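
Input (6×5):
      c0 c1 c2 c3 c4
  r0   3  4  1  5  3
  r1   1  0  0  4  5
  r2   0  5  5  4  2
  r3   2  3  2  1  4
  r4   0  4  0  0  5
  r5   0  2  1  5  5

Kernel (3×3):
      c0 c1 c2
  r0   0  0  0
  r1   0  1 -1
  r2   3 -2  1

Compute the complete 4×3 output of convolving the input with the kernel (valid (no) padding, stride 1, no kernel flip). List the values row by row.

-5 5 8
2 7 10
-7 13 2
1 9 -7

Output[0,0]: The receptive field on the input at this output position is [3 4 1 / 1 0 0 / 0 5 5]. Elementwise product with the kernel and sum: 0·1 + 0·-1 + 0·3 + 5·-2 + 5·1.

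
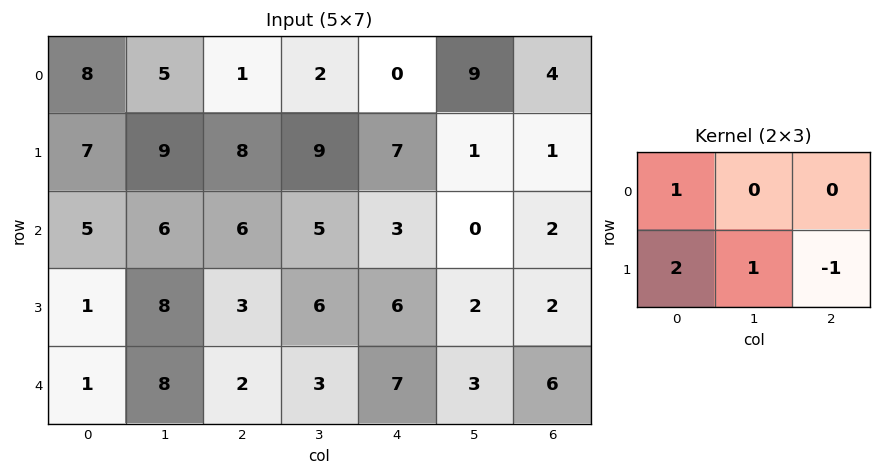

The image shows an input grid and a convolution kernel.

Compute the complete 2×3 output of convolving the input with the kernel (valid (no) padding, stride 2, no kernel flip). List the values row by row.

Output[0,0]: The receptive field on the input at this output position is [8 5 1 / 7 9 8]. Elementwise product with the kernel and sum: 8·1 + 7·2 + 9·1 + 8·-1.

23 19 14
12 12 15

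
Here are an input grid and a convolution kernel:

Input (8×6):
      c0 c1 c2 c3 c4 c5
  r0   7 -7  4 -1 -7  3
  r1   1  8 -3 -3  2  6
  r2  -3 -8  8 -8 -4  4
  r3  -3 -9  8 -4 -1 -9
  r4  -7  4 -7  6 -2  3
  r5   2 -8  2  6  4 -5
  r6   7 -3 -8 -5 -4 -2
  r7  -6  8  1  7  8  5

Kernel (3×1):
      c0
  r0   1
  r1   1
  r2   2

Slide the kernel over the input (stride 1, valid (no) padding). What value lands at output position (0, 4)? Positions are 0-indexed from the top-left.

-13

The receptive field on the input at this output position is [-7 / 2 / -4]. Elementwise product with the kernel and sum: -7·1 + 2·1 + -4·2.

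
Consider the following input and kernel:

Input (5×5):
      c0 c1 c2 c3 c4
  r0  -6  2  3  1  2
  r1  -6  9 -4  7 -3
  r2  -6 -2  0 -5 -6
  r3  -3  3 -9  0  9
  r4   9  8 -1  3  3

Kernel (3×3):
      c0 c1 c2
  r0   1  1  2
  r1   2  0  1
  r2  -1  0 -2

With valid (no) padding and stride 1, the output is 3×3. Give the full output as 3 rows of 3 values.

Output[0,0]: The receptive field on the input at this output position is [-6 2 3 / -6 9 -4 / -6 -2 0]. Elementwise product with the kernel and sum: -6·1 + 2·1 + 3·2 + -6·2 + -4·1 + -6·-1 + 0·-2.

-8 44 9
4 7 -18
-30 -20 -31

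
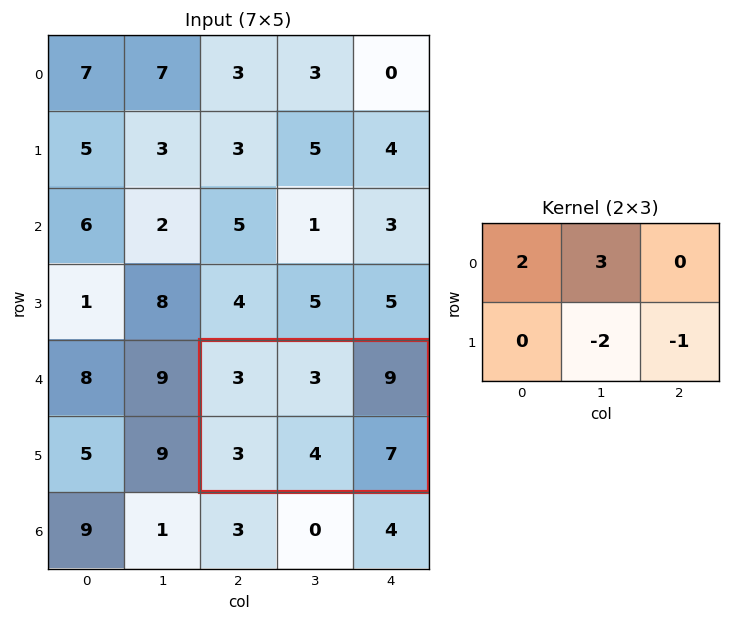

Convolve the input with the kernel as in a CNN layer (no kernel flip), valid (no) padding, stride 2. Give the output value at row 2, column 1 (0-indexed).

0

The receptive field on the input at this output position is [3 3 9 / 3 4 7]. Elementwise product with the kernel and sum: 3·2 + 3·3 + 4·-2 + 7·-1.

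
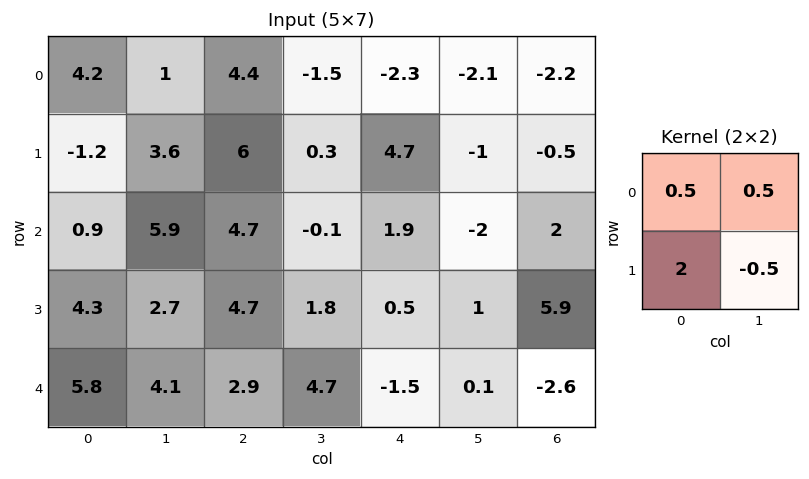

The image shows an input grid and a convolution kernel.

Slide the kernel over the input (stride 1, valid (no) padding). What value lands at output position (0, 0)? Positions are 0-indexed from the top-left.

The receptive field on the input at this output position is [4.2 1 / -1.2 3.6]. Elementwise product with the kernel and sum: 4.2·0.5 + 1·0.5 + -1.2·2 + 3.6·-0.5.

-1.6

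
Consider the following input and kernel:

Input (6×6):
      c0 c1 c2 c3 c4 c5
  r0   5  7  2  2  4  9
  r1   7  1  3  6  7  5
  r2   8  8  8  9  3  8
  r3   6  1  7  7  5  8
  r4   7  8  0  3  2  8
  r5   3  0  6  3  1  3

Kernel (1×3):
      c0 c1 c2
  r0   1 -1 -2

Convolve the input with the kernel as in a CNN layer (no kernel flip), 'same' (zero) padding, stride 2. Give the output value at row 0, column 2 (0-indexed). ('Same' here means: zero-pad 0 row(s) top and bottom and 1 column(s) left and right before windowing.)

The receptive field on the zero-padded input at this output position is [2 4 9]. Elementwise product with the kernel and sum: 2·1 + 4·-1 + 9·-2.

-20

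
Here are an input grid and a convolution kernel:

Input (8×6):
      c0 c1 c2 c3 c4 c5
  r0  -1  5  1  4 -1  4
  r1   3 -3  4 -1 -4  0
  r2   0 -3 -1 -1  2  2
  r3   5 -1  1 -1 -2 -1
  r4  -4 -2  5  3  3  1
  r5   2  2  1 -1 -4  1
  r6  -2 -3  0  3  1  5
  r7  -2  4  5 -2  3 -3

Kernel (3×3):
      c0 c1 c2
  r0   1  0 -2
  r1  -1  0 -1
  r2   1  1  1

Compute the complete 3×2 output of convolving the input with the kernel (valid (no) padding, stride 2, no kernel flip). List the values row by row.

-14 3
-5 7
-22 6

Output[0,0]: The receptive field on the input at this output position is [-1 5 1 / 3 -3 4 / 0 -3 -1]. Elementwise product with the kernel and sum: -1·1 + 1·-2 + 3·-1 + 4·-1 + 0·1 + -3·1 + -1·1.
Output[0,1]: The receptive field on the input at this output position is [1 4 -1 / 4 -1 -4 / -1 -1 2]. Elementwise product with the kernel and sum: 1·1 + -1·-2 + 4·-1 + -4·-1 + -1·1 + -1·1 + 2·1.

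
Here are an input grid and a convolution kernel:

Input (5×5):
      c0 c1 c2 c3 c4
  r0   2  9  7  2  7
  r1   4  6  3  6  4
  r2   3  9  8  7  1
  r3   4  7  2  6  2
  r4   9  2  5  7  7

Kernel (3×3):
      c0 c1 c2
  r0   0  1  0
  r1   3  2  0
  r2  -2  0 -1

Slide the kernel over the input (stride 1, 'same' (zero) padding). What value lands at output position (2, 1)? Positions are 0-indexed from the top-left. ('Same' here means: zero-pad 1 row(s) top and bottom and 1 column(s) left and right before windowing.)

The receptive field on the zero-padded input at this output position is [4 6 3 / 3 9 8 / 4 7 2]. Elementwise product with the kernel and sum: 6·1 + 3·3 + 9·2 + 4·-2 + 2·-1.

23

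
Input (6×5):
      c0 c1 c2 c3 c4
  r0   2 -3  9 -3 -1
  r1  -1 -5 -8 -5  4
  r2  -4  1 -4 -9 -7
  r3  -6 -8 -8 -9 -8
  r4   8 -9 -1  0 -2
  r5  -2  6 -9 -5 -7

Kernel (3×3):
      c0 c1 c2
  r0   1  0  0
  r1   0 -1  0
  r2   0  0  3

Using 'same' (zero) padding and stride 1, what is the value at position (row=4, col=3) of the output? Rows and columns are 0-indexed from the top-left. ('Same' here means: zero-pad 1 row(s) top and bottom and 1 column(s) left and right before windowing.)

-29

The receptive field on the zero-padded input at this output position is [-8 -9 -8 / -1 0 -2 / -9 -5 -7]. Elementwise product with the kernel and sum: -8·1 + 0·-1 + -7·3.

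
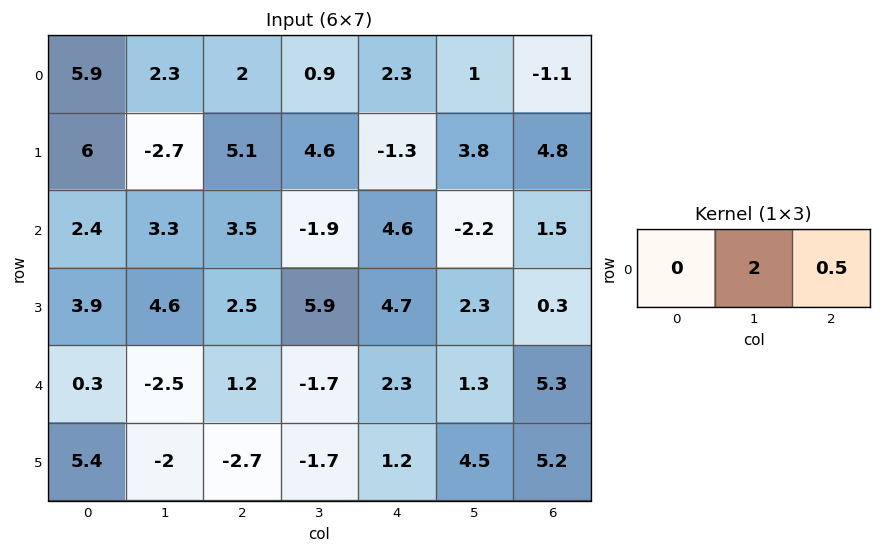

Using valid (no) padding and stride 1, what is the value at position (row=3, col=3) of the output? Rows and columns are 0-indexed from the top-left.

The receptive field on the input at this output position is [5.9 4.7 2.3]. Elementwise product with the kernel and sum: 4.7·2 + 2.3·0.5.

10.55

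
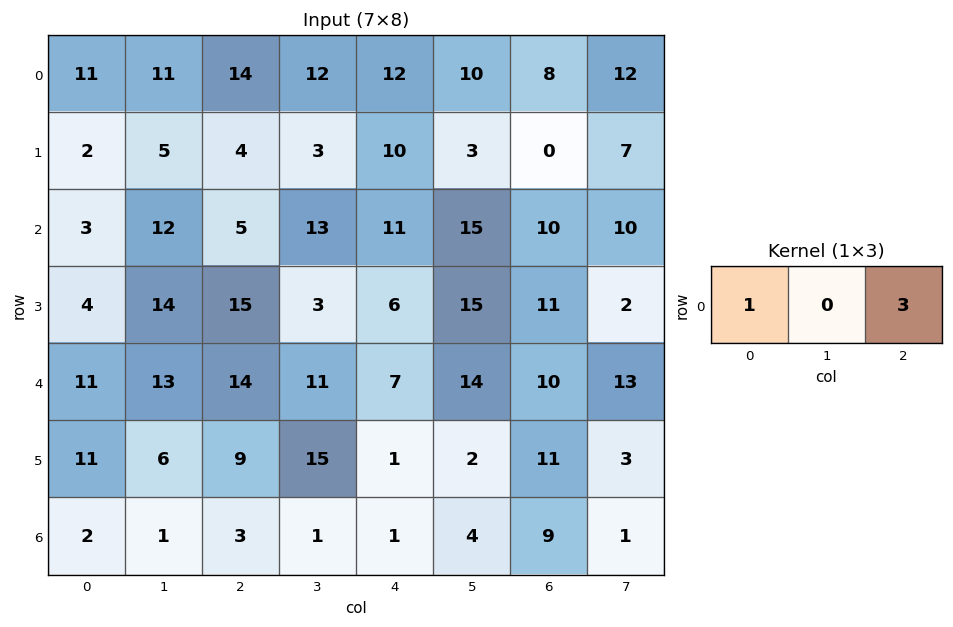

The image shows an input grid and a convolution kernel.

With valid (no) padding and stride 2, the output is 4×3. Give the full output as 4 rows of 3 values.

Output[0,0]: The receptive field on the input at this output position is [11 11 14]. Elementwise product with the kernel and sum: 11·1 + 14·3.

53 50 36
18 38 41
53 35 37
11 6 28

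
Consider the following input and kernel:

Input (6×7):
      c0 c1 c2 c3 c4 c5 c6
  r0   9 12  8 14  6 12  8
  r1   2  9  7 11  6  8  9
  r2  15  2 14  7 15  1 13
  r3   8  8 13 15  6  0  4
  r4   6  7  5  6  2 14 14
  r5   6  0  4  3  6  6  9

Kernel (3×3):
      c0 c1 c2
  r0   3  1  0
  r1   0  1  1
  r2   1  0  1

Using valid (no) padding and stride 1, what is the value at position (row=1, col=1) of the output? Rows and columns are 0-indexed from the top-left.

The receptive field on the input at this output position is [9 7 11 / 2 14 7 / 8 13 15]. Elementwise product with the kernel and sum: 9·3 + 7·1 + 14·1 + 7·1 + 8·1 + 15·1.

78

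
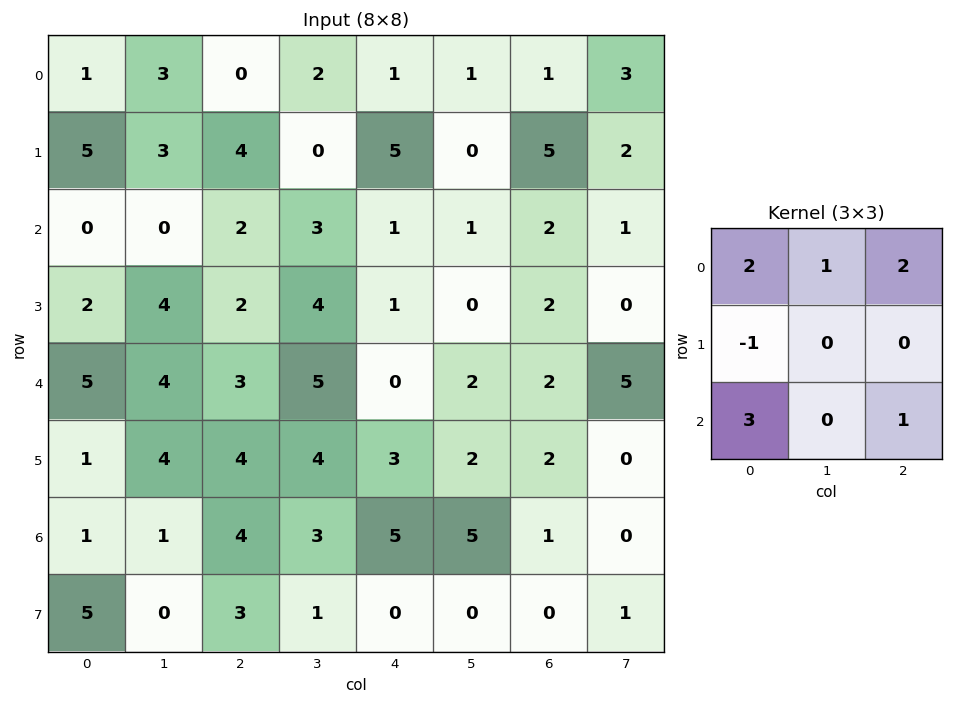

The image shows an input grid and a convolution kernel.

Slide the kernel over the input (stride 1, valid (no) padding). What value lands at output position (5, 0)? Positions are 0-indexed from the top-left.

The receptive field on the input at this output position is [1 4 4 / 1 1 4 / 5 0 3]. Elementwise product with the kernel and sum: 1·2 + 4·1 + 4·2 + 1·-1 + 5·3 + 3·1.

31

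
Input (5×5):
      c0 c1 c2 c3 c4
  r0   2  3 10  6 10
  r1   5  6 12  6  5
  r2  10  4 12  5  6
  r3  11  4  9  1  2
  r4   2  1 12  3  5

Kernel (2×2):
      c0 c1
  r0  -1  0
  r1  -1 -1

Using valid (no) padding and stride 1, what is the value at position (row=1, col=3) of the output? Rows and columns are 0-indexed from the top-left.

-17

The receptive field on the input at this output position is [6 5 / 5 6]. Elementwise product with the kernel and sum: 6·-1 + 5·-1 + 6·-1.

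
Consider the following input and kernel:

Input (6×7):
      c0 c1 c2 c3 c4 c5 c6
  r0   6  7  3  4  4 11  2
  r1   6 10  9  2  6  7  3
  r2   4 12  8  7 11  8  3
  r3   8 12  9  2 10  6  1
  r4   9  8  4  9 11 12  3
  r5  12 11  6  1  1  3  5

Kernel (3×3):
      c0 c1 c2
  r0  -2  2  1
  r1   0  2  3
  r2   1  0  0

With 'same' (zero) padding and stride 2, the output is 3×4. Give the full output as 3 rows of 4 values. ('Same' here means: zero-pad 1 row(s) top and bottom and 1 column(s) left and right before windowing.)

33 28 43 11
66 49 63 4
70 42 81 -1

Output[0,0]: The receptive field on the zero-padded input at this output position is [0 0 0 / 0 6 7 / 0 6 10]. Elementwise product with the kernel and sum: 0·-2 + 0·2 + 0·1 + 6·2 + 7·3 + 0·1.
Output[0,1]: The receptive field on the zero-padded input at this output position is [0 0 0 / 7 3 4 / 10 9 2]. Elementwise product with the kernel and sum: 0·-2 + 0·2 + 0·1 + 3·2 + 4·3 + 10·1.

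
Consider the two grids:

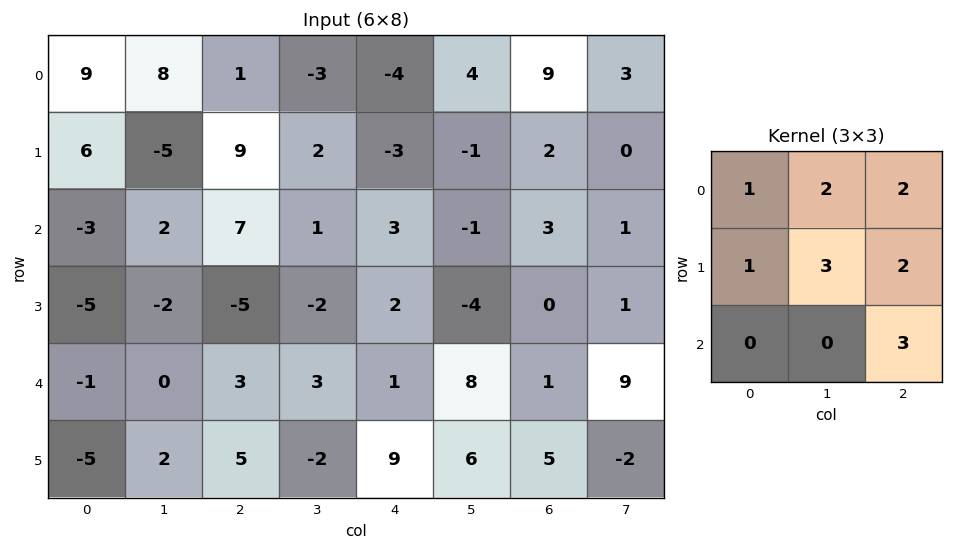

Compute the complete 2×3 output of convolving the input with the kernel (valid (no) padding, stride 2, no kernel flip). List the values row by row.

Output[0,0]: The receptive field on the input at this output position is [9 8 1 / 6 -5 9 / -3 2 7]. Elementwise product with the kernel and sum: 9·1 + 8·2 + 1·2 + 6·1 + -5·3 + 9·2 + 7·3.

57 5 29
3 11 0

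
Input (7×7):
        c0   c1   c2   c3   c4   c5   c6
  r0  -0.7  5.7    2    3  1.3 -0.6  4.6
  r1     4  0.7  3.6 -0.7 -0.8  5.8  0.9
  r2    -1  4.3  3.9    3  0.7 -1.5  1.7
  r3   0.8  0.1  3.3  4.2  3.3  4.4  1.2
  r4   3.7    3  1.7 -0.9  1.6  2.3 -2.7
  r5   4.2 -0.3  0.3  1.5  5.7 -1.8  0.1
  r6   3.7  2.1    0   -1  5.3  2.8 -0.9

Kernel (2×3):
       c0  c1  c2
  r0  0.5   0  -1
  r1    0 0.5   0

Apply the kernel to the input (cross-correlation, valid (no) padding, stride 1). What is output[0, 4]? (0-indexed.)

-1.05

The receptive field on the input at this output position is [1.3 -0.6 4.6 / -0.8 5.8 0.9]. Elementwise product with the kernel and sum: 1.3·0.5 + 4.6·-1 + 5.8·0.5.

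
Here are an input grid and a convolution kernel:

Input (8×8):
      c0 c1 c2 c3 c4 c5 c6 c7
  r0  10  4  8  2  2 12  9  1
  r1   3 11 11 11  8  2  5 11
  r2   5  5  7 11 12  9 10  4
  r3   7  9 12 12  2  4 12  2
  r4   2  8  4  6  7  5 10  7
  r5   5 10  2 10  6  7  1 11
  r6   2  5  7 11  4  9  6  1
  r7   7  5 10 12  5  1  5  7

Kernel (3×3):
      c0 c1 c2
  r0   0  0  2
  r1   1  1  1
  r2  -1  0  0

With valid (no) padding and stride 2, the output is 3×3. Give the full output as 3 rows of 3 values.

Output[0,0]: The receptive field on the input at this output position is [10 4 8 / 3 11 11 / 5 5 7]. Elementwise product with the kernel and sum: 8·2 + 3·1 + 11·1 + 11·1 + 5·-1.

36 27 21
40 46 31
23 25 30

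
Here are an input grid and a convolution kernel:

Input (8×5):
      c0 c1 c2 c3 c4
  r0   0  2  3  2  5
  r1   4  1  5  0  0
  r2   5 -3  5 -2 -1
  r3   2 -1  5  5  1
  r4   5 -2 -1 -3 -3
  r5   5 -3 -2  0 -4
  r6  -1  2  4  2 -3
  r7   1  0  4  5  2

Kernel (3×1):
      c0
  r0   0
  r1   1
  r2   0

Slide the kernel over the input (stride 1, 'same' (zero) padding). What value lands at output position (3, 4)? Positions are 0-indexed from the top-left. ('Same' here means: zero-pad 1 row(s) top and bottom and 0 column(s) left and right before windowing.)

The receptive field on the zero-padded input at this output position is [-1 / 1 / -3]. Elementwise product with the kernel and sum: 1·1.

1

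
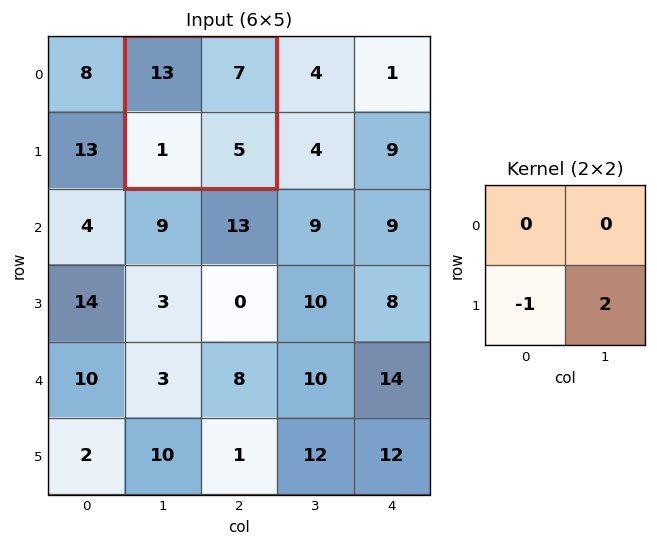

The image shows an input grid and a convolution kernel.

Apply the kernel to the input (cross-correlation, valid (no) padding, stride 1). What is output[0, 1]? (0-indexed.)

9

The receptive field on the input at this output position is [13 7 / 1 5]. Elementwise product with the kernel and sum: 1·-1 + 5·2.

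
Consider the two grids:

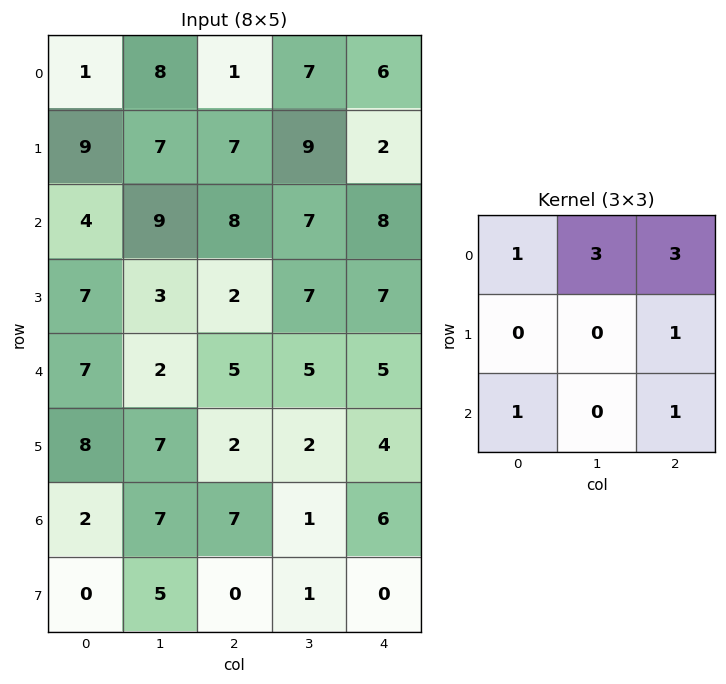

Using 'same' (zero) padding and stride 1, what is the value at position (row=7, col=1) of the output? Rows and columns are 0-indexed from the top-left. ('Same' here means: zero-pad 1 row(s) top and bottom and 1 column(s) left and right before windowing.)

The receptive field on the zero-padded input at this output position is [2 7 7 / 0 5 0 / 0 0 0]. Elementwise product with the kernel and sum: 2·1 + 7·3 + 7·3 + 0·1 + 0·1 + 0·1.

44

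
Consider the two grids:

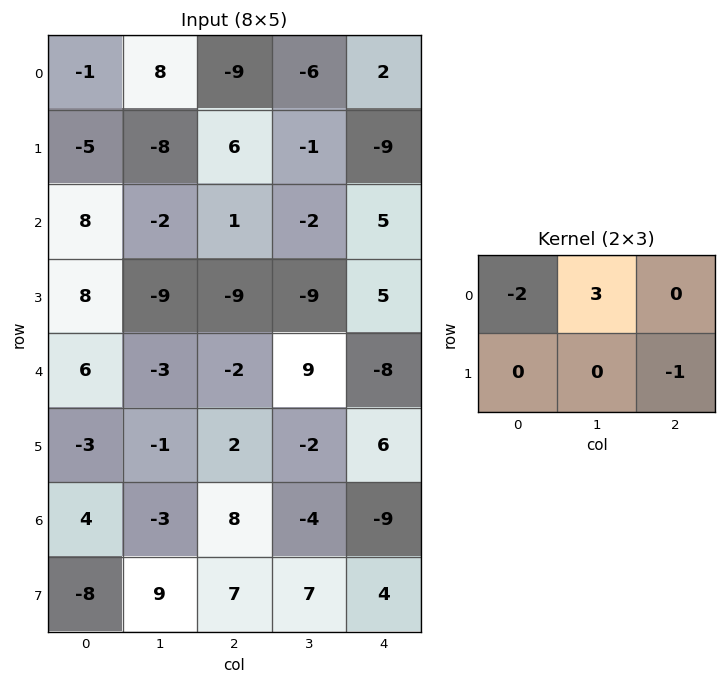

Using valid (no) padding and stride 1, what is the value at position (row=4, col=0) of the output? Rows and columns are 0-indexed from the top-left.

-23

The receptive field on the input at this output position is [6 -3 -2 / -3 -1 2]. Elementwise product with the kernel and sum: 6·-2 + -3·3 + 2·-1.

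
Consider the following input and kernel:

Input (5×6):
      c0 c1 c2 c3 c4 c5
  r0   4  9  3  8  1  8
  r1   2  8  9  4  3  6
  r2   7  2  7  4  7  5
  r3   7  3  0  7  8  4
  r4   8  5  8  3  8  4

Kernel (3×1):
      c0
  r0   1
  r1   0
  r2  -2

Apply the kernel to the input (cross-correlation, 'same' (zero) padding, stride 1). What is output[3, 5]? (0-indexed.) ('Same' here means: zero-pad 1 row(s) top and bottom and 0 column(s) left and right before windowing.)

-3

The receptive field on the zero-padded input at this output position is [5 / 4 / 4]. Elementwise product with the kernel and sum: 5·1 + 4·-2.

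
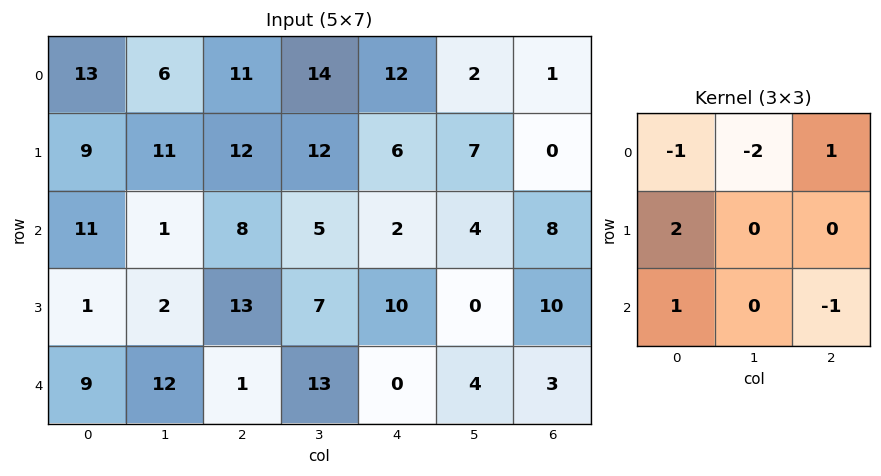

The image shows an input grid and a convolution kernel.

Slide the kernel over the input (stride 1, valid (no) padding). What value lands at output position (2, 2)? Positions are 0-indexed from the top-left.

The receptive field on the input at this output position is [8 5 2 / 13 7 10 / 1 13 0]. Elementwise product with the kernel and sum: 8·-1 + 5·-2 + 2·1 + 13·2 + 1·1 + 0·-1.

11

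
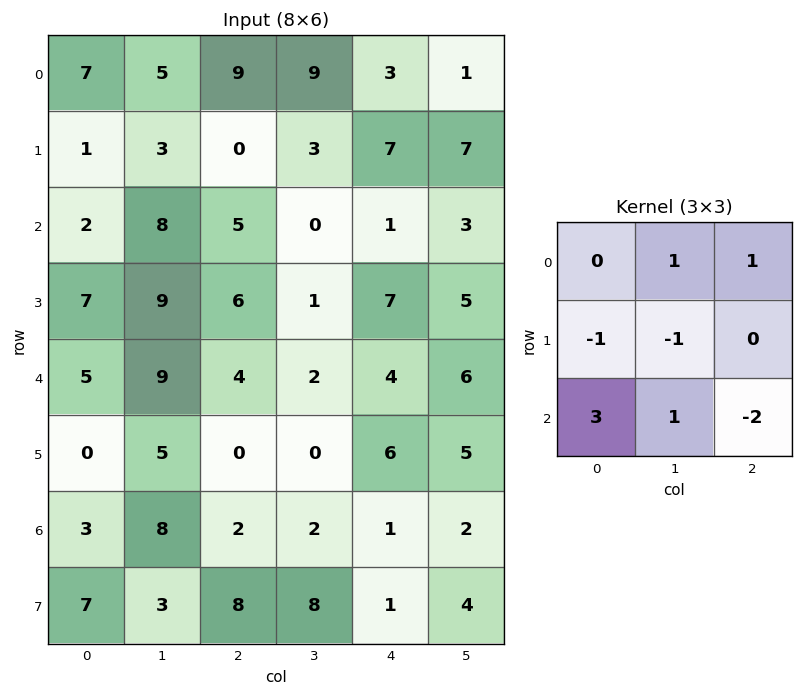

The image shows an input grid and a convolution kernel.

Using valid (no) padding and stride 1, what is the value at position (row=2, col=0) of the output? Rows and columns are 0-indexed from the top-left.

13

The receptive field on the input at this output position is [2 8 5 / 7 9 6 / 5 9 4]. Elementwise product with the kernel and sum: 8·1 + 5·1 + 7·-1 + 9·-1 + 5·3 + 9·1 + 4·-2.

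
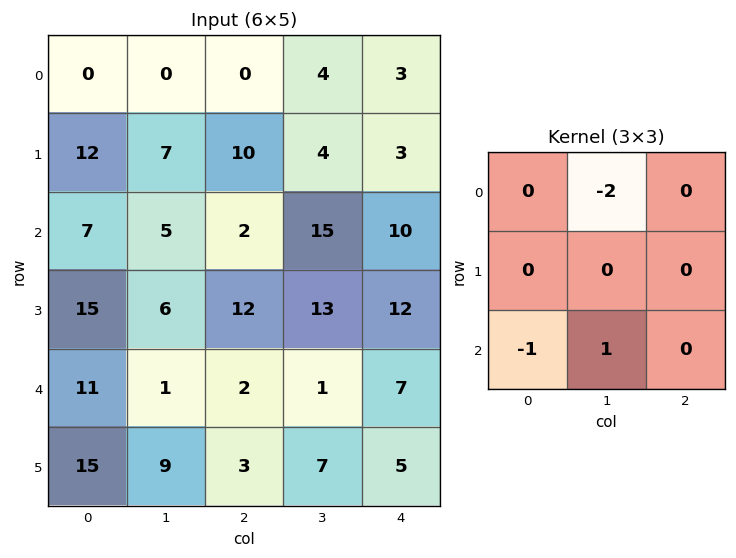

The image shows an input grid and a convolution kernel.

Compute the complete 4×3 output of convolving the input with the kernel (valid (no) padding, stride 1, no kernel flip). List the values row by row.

-2 -3 5
-23 -14 -7
-20 -3 -31
-18 -30 -22

Output[0,0]: The receptive field on the input at this output position is [0 0 0 / 12 7 10 / 7 5 2]. Elementwise product with the kernel and sum: 0·-2 + 7·-1 + 5·1.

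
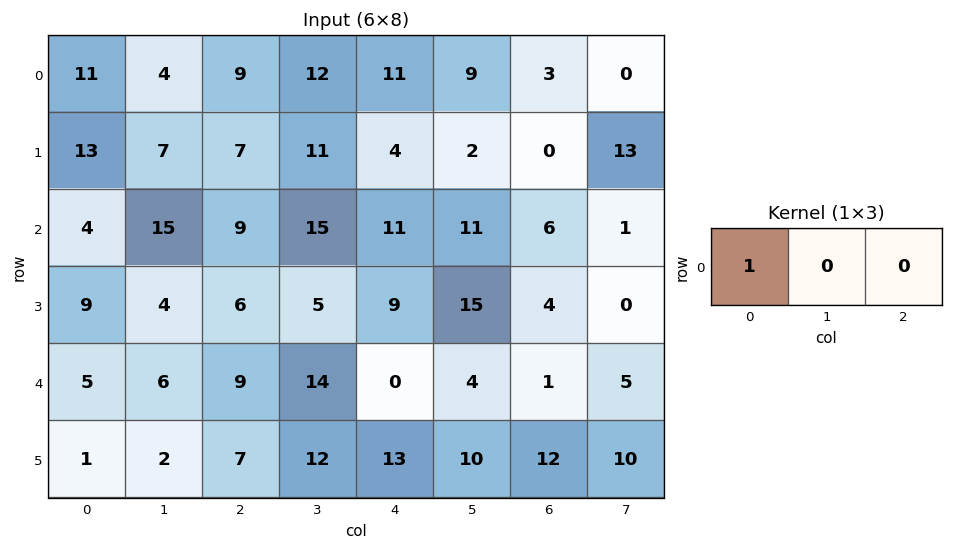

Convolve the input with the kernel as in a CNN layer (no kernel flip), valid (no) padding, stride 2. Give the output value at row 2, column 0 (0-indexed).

5

The receptive field on the input at this output position is [5 6 9]. Elementwise product with the kernel and sum: 5·1.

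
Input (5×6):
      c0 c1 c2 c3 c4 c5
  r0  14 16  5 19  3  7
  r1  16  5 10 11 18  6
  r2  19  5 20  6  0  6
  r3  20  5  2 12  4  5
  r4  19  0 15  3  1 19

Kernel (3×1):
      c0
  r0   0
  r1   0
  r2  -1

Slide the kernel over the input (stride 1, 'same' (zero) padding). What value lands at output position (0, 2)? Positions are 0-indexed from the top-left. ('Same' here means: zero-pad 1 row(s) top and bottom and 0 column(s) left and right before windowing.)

The receptive field on the zero-padded input at this output position is [0 / 5 / 10]. Elementwise product with the kernel and sum: 10·-1.

-10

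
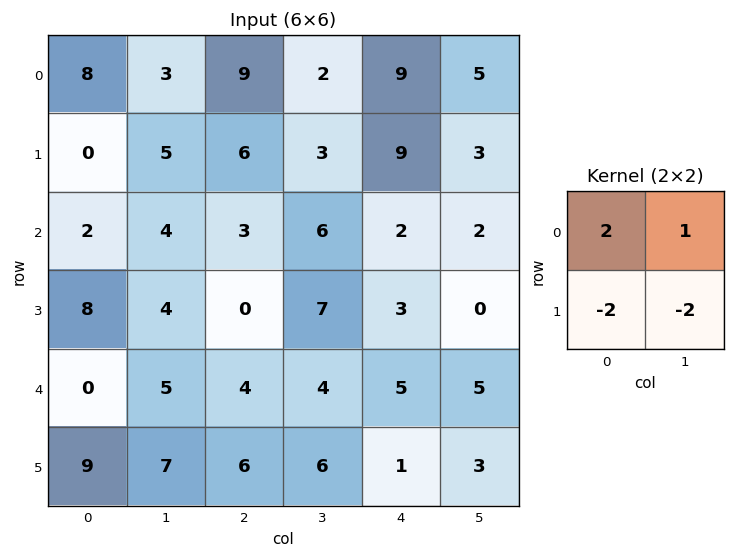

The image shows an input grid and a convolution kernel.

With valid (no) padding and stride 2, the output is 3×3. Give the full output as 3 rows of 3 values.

9 2 -1
-16 -2 0
-27 -12 7

Output[0,0]: The receptive field on the input at this output position is [8 3 / 0 5]. Elementwise product with the kernel and sum: 8·2 + 3·1 + 0·-2 + 5·-2.
Output[0,1]: The receptive field on the input at this output position is [9 2 / 6 3]. Elementwise product with the kernel and sum: 9·2 + 2·1 + 6·-2 + 3·-2.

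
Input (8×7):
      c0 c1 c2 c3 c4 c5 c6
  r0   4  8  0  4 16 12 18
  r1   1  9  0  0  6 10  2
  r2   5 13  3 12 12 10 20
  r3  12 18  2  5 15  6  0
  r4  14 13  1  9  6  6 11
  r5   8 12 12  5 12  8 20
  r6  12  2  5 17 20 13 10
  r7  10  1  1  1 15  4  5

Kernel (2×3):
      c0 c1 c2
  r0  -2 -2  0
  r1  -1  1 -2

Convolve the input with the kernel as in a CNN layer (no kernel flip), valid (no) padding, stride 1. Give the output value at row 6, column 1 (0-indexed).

-16

The receptive field on the input at this output position is [2 5 17 / 1 1 1]. Elementwise product with the kernel and sum: 2·-2 + 5·-2 + 1·-1 + 1·1 + 1·-2.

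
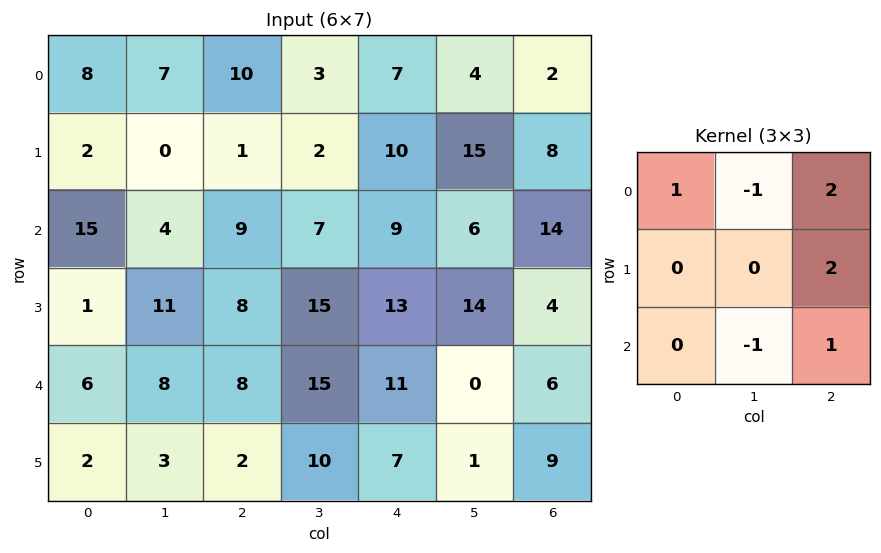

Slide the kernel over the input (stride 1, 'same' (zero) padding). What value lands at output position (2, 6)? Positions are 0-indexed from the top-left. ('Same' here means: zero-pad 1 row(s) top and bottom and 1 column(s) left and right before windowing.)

The receptive field on the zero-padded input at this output position is [15 8 0 / 6 14 0 / 14 4 0]. Elementwise product with the kernel and sum: 15·1 + 8·-1 + 0·2 + 0·2 + 4·-1 + 0·1.

3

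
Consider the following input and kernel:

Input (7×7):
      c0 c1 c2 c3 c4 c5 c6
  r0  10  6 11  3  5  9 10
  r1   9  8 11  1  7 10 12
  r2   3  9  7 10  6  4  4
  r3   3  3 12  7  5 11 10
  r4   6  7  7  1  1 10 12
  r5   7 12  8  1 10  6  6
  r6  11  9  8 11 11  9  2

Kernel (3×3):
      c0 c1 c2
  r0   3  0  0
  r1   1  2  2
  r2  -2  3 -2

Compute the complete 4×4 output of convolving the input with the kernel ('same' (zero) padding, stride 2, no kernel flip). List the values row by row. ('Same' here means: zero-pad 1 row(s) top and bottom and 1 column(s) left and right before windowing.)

43 49 30 45
27 83 12 50
23 30 60 73
40 83 54 31

Output[0,0]: The receptive field on the zero-padded input at this output position is [0 0 0 / 0 10 6 / 0 9 8]. Elementwise product with the kernel and sum: 0·3 + 0·1 + 10·2 + 6·2 + 0·-2 + 9·3 + 8·-2.
Output[0,1]: The receptive field on the zero-padded input at this output position is [0 0 0 / 6 11 3 / 8 11 1]. Elementwise product with the kernel and sum: 0·3 + 6·1 + 11·2 + 3·2 + 8·-2 + 11·3 + 1·-2.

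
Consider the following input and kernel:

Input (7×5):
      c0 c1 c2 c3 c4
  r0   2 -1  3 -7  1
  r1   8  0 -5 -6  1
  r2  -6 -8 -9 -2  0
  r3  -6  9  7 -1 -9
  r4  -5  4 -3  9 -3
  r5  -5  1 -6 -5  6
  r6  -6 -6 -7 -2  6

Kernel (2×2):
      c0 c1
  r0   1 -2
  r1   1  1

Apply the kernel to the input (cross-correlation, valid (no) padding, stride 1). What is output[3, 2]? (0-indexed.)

15

The receptive field on the input at this output position is [7 -1 / -3 9]. Elementwise product with the kernel and sum: 7·1 + -1·-2 + -3·1 + 9·1.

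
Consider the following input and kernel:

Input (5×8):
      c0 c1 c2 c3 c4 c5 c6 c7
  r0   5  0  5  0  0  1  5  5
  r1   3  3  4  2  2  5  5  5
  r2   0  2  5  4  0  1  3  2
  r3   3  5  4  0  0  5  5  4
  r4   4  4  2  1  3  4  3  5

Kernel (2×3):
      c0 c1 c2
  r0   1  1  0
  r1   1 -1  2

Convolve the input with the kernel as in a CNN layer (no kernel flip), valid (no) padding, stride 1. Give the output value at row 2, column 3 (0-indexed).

14

The receptive field on the input at this output position is [4 0 1 / 0 0 5]. Elementwise product with the kernel and sum: 4·1 + 0·1 + 0·1 + 0·-1 + 5·2.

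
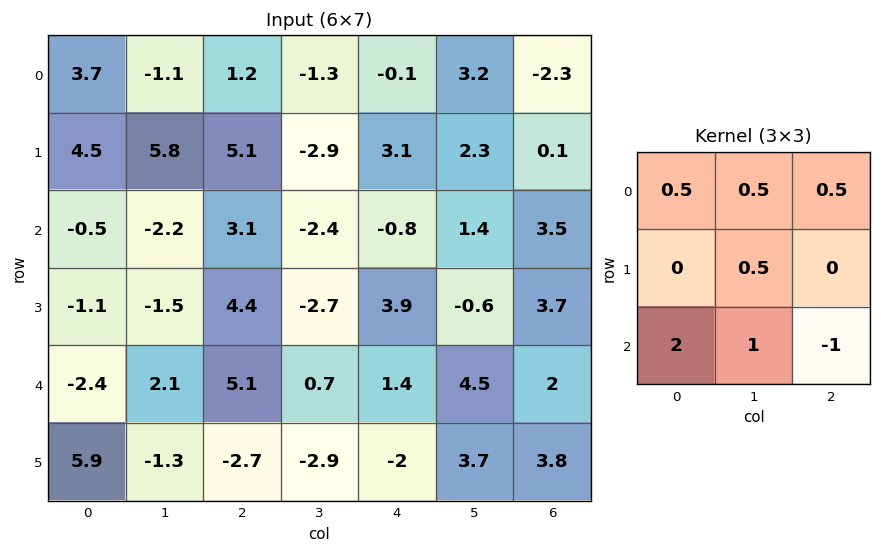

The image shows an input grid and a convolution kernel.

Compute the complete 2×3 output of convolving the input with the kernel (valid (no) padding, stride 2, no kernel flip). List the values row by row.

Output[0,0]: The receptive field on the input at this output position is [3.7 -1.1 1.2 / 4.5 5.8 5.1 / -0.5 -2.2 3.1]. Elementwise product with the kernel and sum: 3.7·0.5 + -1.1·0.5 + 1.2·0.5 + 5.8·0.5 + -0.5·2 + -2.2·1 + 3.1·-1.

-1.5 3.05 -2.15
-8.35 8.1 7.05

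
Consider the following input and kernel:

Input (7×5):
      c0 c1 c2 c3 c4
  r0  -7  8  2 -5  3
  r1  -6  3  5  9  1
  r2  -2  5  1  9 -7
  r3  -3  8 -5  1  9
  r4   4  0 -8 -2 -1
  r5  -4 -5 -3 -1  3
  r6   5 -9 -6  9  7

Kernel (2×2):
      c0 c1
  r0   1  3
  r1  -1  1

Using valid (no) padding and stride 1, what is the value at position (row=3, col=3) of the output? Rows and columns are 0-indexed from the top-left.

29

The receptive field on the input at this output position is [1 9 / -2 -1]. Elementwise product with the kernel and sum: 1·1 + 9·3 + -2·-1 + -1·1.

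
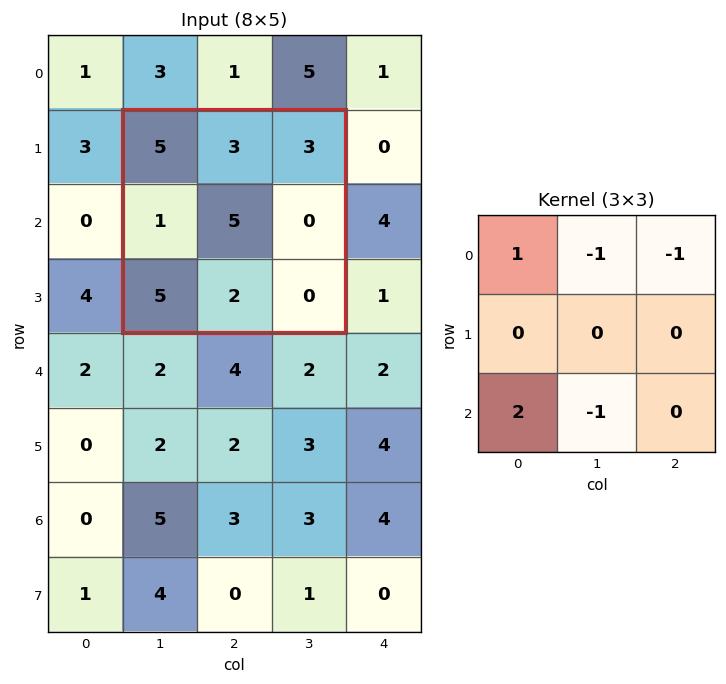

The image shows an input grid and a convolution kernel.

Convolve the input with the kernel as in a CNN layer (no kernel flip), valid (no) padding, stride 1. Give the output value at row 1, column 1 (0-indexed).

7

The receptive field on the input at this output position is [5 3 3 / 1 5 0 / 5 2 0]. Elementwise product with the kernel and sum: 5·1 + 3·-1 + 3·-1 + 5·2 + 2·-1.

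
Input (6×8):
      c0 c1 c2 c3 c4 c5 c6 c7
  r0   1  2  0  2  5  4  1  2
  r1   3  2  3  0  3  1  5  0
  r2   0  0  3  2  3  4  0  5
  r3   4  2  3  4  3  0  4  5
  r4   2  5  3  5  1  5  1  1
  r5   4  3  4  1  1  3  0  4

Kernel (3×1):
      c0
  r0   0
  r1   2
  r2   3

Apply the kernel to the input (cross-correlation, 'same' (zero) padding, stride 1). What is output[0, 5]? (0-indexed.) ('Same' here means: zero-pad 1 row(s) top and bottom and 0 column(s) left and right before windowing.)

The receptive field on the zero-padded input at this output position is [0 / 4 / 1]. Elementwise product with the kernel and sum: 4·2 + 1·3.

11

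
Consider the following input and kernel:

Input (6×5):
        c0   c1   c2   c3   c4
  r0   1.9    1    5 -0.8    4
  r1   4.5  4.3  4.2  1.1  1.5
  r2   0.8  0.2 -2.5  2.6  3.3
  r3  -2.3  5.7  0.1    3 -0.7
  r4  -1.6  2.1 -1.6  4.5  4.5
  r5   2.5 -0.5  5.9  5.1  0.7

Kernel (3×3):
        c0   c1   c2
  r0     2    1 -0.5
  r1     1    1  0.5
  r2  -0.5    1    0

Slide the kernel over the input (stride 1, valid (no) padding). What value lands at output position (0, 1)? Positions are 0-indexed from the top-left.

The receptive field on the input at this output position is [1 5 -0.8 / 4.3 4.2 1.1 / 0.2 -2.5 2.6]. Elementwise product with the kernel and sum: 1·2 + 5·1 + -0.8·-0.5 + 4.3·1 + 4.2·1 + 1.1·0.5 + 0.2·-0.5 + -2.5·1.

13.85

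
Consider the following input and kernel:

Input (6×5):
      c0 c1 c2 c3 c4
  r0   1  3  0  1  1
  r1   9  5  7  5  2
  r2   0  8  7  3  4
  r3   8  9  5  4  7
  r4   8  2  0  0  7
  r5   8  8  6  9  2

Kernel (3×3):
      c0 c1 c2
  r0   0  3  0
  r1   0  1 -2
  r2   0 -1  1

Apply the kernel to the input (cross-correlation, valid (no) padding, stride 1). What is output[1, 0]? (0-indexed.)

5

The receptive field on the input at this output position is [9 5 7 / 0 8 7 / 8 9 5]. Elementwise product with the kernel and sum: 5·3 + 8·1 + 7·-2 + 9·-1 + 5·1.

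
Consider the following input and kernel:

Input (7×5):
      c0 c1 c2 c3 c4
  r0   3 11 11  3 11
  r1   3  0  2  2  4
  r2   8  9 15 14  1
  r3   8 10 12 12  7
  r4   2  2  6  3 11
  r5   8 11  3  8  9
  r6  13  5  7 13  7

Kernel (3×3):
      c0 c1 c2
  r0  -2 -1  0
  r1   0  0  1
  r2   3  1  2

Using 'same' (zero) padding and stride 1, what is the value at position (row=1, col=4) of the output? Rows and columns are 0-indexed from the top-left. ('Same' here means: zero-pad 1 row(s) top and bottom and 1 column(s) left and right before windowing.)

26

The receptive field on the zero-padded input at this output position is [3 11 0 / 2 4 0 / 14 1 0]. Elementwise product with the kernel and sum: 3·-2 + 11·-1 + 0·1 + 14·3 + 1·1 + 0·2.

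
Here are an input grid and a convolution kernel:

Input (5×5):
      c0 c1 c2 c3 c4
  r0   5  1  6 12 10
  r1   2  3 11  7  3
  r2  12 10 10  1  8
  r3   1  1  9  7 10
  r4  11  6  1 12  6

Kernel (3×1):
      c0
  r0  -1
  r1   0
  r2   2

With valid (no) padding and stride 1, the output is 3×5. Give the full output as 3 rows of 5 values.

Output[0,0]: The receptive field on the input at this output position is [5 / 2 / 12]. Elementwise product with the kernel and sum: 5·-1 + 12·2.
Output[0,1]: The receptive field on the input at this output position is [1 / 3 / 10]. Elementwise product with the kernel and sum: 1·-1 + 10·2.

19 19 14 -10 6
0 -1 7 7 17
10 2 -8 23 4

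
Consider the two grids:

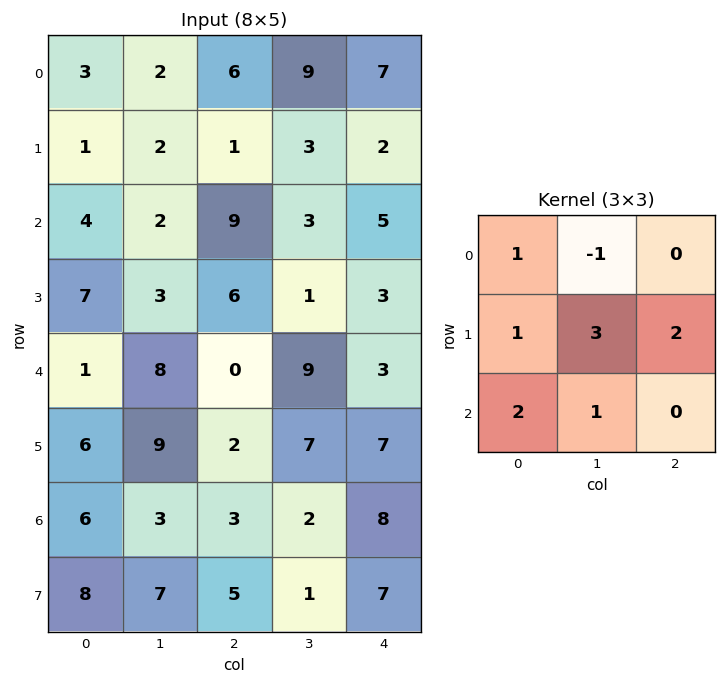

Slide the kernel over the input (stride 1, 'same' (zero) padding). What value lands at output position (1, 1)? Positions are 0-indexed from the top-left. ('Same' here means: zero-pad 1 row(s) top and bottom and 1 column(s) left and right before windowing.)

The receptive field on the zero-padded input at this output position is [3 2 6 / 1 2 1 / 4 2 9]. Elementwise product with the kernel and sum: 3·1 + 2·-1 + 1·1 + 2·3 + 1·2 + 4·2 + 2·1.

20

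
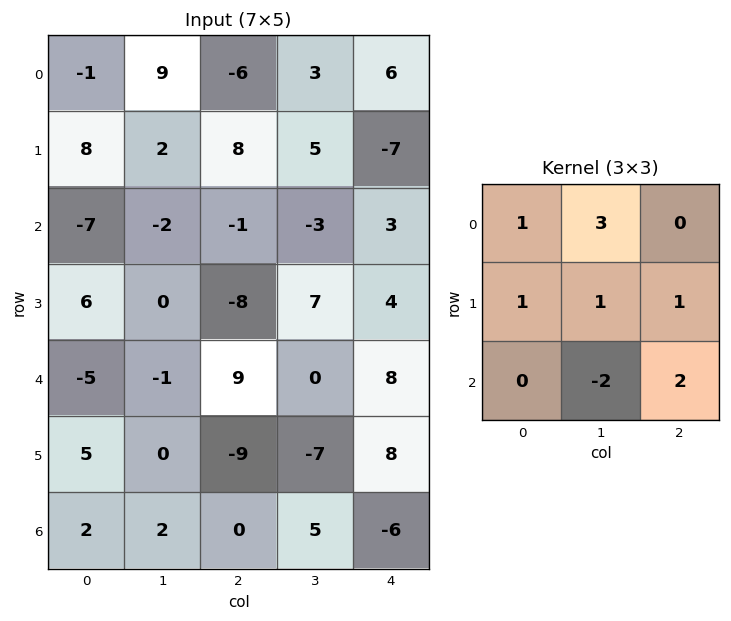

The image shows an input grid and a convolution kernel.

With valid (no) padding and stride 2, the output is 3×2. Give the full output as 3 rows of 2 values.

46 21
5 9
-16 -21

Output[0,0]: The receptive field on the input at this output position is [-1 9 -6 / 8 2 8 / -7 -2 -1]. Elementwise product with the kernel and sum: -1·1 + 9·3 + 8·1 + 2·1 + 8·1 + -2·-2 + -1·2.
Output[0,1]: The receptive field on the input at this output position is [-6 3 6 / 8 5 -7 / -1 -3 3]. Elementwise product with the kernel and sum: -6·1 + 3·3 + 8·1 + 5·1 + -7·1 + -3·-2 + 3·2.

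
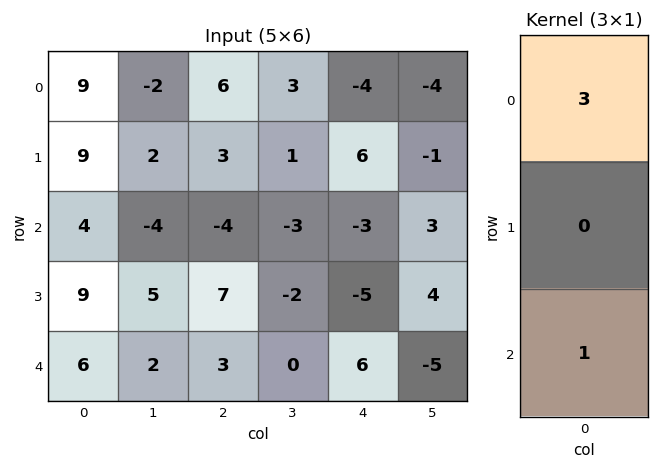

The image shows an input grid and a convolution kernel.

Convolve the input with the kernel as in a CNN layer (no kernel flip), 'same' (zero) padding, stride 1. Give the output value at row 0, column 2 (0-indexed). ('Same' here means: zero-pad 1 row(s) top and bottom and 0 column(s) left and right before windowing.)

The receptive field on the zero-padded input at this output position is [0 / 6 / 3]. Elementwise product with the kernel and sum: 0·3 + 3·1.

3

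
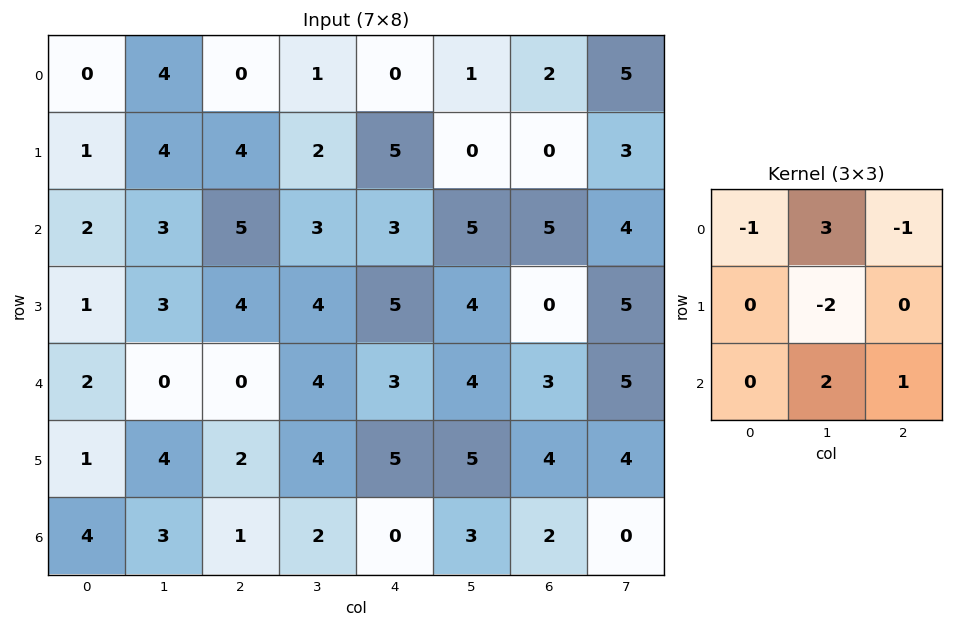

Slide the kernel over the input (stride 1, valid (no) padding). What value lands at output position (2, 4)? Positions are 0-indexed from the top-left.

The receptive field on the input at this output position is [3 5 5 / 5 4 0 / 3 4 3]. Elementwise product with the kernel and sum: 3·-1 + 5·3 + 5·-1 + 4·-2 + 4·2 + 3·1.

10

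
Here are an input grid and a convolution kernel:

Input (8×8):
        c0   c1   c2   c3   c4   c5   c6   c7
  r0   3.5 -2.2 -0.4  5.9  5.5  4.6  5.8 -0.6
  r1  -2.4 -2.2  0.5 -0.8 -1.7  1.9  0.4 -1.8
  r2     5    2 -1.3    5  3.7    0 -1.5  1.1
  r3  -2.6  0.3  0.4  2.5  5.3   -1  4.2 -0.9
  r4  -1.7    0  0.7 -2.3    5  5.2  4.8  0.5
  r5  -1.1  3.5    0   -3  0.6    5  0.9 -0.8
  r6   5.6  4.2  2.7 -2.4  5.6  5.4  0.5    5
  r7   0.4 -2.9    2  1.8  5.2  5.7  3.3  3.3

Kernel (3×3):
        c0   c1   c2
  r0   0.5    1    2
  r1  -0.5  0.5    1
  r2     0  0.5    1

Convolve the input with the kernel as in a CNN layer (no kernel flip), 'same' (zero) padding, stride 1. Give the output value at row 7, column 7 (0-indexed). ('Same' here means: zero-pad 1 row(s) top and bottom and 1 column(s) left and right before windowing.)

5.25

The receptive field on the zero-padded input at this output position is [0.5 5 0 / 3.3 3.3 0 / 0 0 0]. Elementwise product with the kernel and sum: 0.5·0.5 + 5·1 + 0·2 + 3.3·-0.5 + 3.3·0.5 + 0·1 + 0·0.5 + 0·1.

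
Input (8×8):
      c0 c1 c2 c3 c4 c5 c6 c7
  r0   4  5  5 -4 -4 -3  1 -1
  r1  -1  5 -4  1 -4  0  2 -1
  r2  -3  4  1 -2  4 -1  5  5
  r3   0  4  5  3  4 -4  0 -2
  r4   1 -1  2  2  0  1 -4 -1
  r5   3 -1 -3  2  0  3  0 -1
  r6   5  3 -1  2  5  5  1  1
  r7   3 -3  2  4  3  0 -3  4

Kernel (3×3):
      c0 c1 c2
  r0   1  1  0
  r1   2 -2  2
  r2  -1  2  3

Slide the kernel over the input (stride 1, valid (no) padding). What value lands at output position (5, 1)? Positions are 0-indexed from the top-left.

27

The receptive field on the input at this output position is [-1 -3 2 / 3 -1 2 / -3 2 4]. Elementwise product with the kernel and sum: -1·1 + -3·1 + 3·2 + -1·-2 + 2·2 + -3·-1 + 2·2 + 4·3.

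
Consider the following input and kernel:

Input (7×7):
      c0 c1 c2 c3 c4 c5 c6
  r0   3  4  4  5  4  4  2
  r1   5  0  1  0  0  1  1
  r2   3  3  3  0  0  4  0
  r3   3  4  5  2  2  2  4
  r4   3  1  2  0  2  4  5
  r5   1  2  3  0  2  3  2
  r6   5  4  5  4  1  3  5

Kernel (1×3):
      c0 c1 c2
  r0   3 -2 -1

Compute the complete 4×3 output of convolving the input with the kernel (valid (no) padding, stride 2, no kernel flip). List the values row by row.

Output[0,0]: The receptive field on the input at this output position is [3 4 4]. Elementwise product with the kernel and sum: 3·3 + 4·-2 + 4·-1.
Output[0,1]: The receptive field on the input at this output position is [4 5 4]. Elementwise product with the kernel and sum: 4·3 + 5·-2 + 4·-1.

-3 -2 2
0 9 -8
5 4 -7
2 6 -8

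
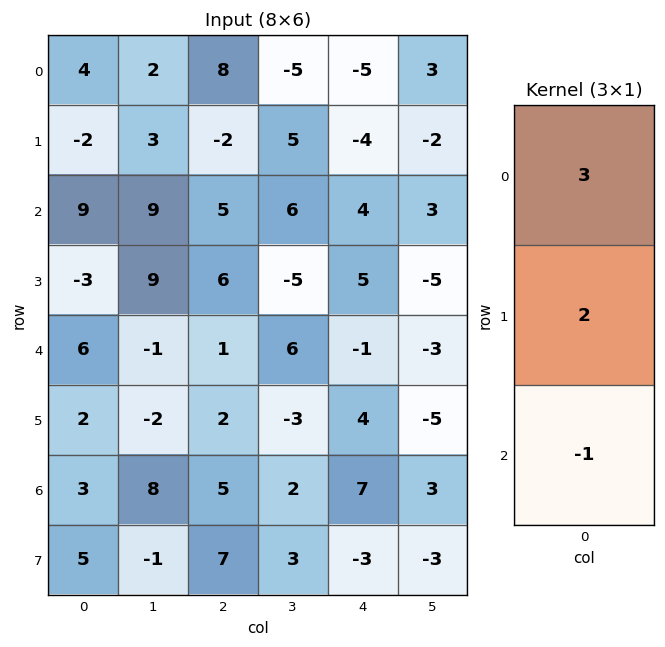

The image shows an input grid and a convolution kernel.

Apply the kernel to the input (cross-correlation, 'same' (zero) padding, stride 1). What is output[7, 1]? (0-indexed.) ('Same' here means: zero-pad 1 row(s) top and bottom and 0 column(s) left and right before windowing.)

The receptive field on the zero-padded input at this output position is [8 / -1 / 0]. Elementwise product with the kernel and sum: 8·3 + -1·2 + 0·-1.

22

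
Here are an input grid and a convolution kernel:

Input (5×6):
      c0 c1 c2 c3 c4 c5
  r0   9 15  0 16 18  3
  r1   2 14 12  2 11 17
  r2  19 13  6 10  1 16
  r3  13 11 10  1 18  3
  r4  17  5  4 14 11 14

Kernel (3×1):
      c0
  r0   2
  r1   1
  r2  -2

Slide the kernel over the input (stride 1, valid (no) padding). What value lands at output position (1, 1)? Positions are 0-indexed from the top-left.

The receptive field on the input at this output position is [14 / 13 / 11]. Elementwise product with the kernel and sum: 14·2 + 13·1 + 11·-2.

19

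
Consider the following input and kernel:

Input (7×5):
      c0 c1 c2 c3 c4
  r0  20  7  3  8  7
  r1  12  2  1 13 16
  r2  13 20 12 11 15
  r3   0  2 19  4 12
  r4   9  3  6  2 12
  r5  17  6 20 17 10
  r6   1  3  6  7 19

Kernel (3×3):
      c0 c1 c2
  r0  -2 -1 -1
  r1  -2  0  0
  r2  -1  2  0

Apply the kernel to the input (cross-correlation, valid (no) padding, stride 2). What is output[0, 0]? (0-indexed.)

-47

The receptive field on the input at this output position is [20 7 3 / 12 2 1 / 13 20 12]. Elementwise product with the kernel and sum: 20·-2 + 7·-1 + 3·-1 + 12·-2 + 13·-1 + 20·2.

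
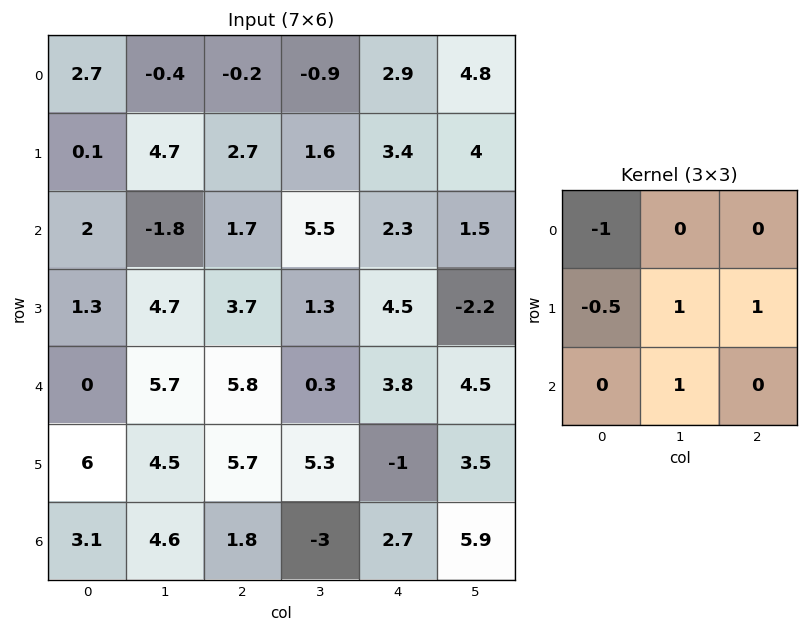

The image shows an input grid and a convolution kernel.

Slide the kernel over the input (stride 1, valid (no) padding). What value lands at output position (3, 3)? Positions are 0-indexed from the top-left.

5.85

The receptive field on the input at this output position is [1.3 4.5 -2.2 / 0.3 3.8 4.5 / 5.3 -1 3.5]. Elementwise product with the kernel and sum: 1.3·-1 + 0.3·-0.5 + 3.8·1 + 4.5·1 + -1·1.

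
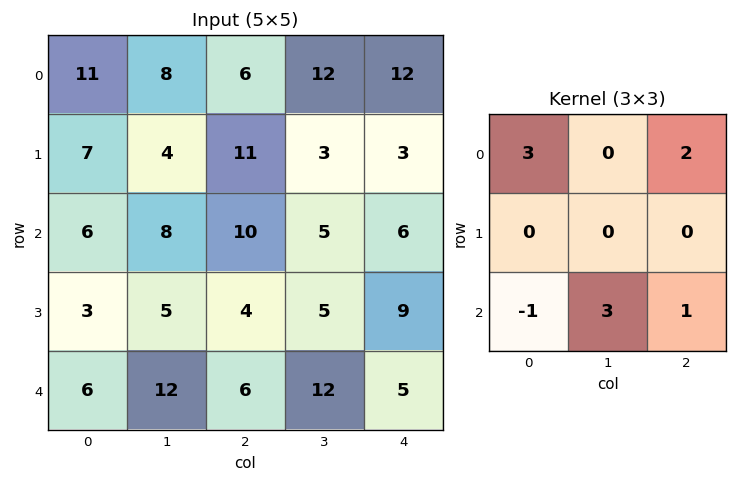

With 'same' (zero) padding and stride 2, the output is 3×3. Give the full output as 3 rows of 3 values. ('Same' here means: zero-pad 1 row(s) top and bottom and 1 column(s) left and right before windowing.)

25 32 6
22 30 31
10 25 15

Output[0,0]: The receptive field on the zero-padded input at this output position is [0 0 0 / 0 11 8 / 0 7 4]. Elementwise product with the kernel and sum: 0·3 + 0·2 + 0·-1 + 7·3 + 4·1.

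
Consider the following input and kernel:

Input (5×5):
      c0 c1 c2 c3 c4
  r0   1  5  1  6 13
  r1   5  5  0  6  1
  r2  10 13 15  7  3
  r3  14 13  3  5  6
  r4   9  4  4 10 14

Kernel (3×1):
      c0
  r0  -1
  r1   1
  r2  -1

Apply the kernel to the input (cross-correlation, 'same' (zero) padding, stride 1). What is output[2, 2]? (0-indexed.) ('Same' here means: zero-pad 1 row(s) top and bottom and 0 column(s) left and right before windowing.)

12

The receptive field on the zero-padded input at this output position is [0 / 15 / 3]. Elementwise product with the kernel and sum: 0·-1 + 15·1 + 3·-1.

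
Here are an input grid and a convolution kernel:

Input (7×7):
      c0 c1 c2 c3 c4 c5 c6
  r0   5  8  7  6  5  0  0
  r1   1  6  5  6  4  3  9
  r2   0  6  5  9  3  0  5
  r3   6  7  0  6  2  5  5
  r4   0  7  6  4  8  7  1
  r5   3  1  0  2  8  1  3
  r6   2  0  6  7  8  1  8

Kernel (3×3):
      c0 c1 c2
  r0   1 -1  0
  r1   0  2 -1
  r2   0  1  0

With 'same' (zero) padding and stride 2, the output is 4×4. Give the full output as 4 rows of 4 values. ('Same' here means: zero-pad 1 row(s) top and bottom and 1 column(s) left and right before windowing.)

3 13 14 9
-1 2 10 9
-10 15 21 5
1 6 9 14

Output[0,0]: The receptive field on the zero-padded input at this output position is [0 0 0 / 0 5 8 / 0 1 6]. Elementwise product with the kernel and sum: 0·1 + 0·-1 + 5·2 + 8·-1 + 1·1.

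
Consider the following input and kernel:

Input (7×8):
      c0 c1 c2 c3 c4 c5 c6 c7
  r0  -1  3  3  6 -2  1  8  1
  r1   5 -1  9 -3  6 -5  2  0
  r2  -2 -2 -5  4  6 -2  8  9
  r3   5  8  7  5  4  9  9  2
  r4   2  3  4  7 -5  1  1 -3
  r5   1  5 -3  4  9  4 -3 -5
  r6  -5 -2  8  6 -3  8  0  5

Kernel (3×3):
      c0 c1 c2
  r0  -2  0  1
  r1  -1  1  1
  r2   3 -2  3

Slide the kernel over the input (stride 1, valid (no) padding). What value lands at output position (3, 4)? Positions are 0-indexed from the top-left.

18

The receptive field on the input at this output position is [4 9 9 / -5 1 1 / 9 4 -3]. Elementwise product with the kernel and sum: 4·-2 + 9·1 + -5·-1 + 1·1 + 1·1 + 9·3 + 4·-2 + -3·3.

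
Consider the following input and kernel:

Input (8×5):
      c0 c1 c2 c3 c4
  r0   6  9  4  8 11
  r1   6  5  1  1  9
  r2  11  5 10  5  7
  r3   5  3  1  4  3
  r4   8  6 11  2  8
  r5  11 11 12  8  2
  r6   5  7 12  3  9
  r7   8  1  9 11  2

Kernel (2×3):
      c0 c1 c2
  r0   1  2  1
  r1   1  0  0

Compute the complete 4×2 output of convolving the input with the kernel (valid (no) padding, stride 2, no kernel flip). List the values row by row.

34 32
36 28
42 35
39 36

Output[0,0]: The receptive field on the input at this output position is [6 9 4 / 6 5 1]. Elementwise product with the kernel and sum: 6·1 + 9·2 + 4·1 + 6·1.
Output[0,1]: The receptive field on the input at this output position is [4 8 11 / 1 1 9]. Elementwise product with the kernel and sum: 4·1 + 8·2 + 11·1 + 1·1.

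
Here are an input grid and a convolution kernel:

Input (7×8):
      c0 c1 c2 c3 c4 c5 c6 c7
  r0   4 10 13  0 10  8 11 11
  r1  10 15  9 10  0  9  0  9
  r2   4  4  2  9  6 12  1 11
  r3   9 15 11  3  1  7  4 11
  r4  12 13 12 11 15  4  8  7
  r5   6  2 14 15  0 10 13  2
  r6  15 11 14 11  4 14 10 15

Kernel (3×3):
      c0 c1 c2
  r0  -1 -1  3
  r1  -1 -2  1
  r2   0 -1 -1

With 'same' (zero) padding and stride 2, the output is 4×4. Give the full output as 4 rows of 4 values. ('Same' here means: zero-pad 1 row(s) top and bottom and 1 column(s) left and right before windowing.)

-23 -55 -21 -28
7 -7 0 0
17 -72 -30 -6
-19 1 10 -36

Output[0,0]: The receptive field on the zero-padded input at this output position is [0 0 0 / 0 4 10 / 0 10 15]. Elementwise product with the kernel and sum: 0·-1 + 0·-1 + 0·3 + 0·-1 + 4·-2 + 10·1 + 10·-1 + 15·-1.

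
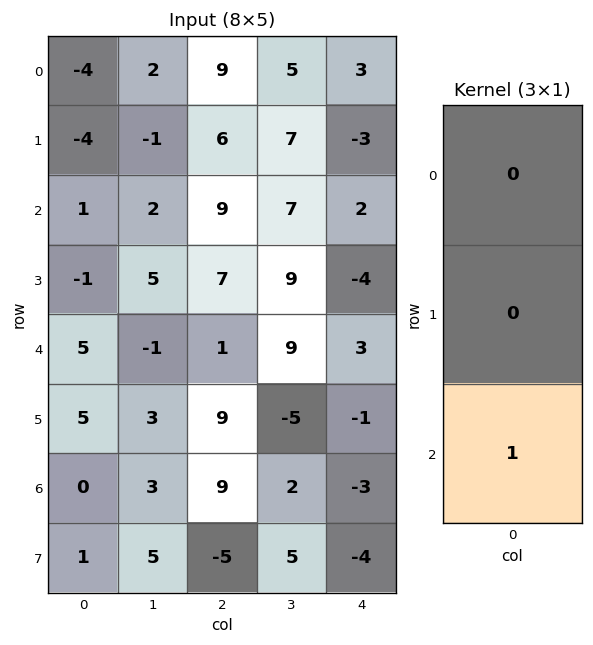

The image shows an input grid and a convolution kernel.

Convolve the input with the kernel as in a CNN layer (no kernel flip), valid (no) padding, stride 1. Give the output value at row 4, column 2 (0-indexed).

The receptive field on the input at this output position is [1 / 9 / 9]. Elementwise product with the kernel and sum: 9·1.

9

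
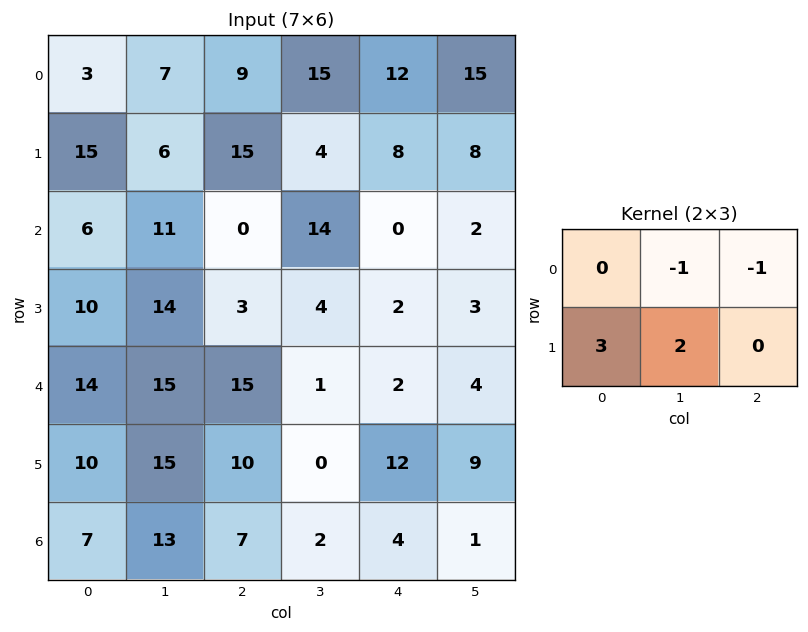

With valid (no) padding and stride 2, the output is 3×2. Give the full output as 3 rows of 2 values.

Output[0,0]: The receptive field on the input at this output position is [3 7 9 / 15 6 15]. Elementwise product with the kernel and sum: 7·-1 + 9·-1 + 15·3 + 6·2.

41 26
47 3
30 27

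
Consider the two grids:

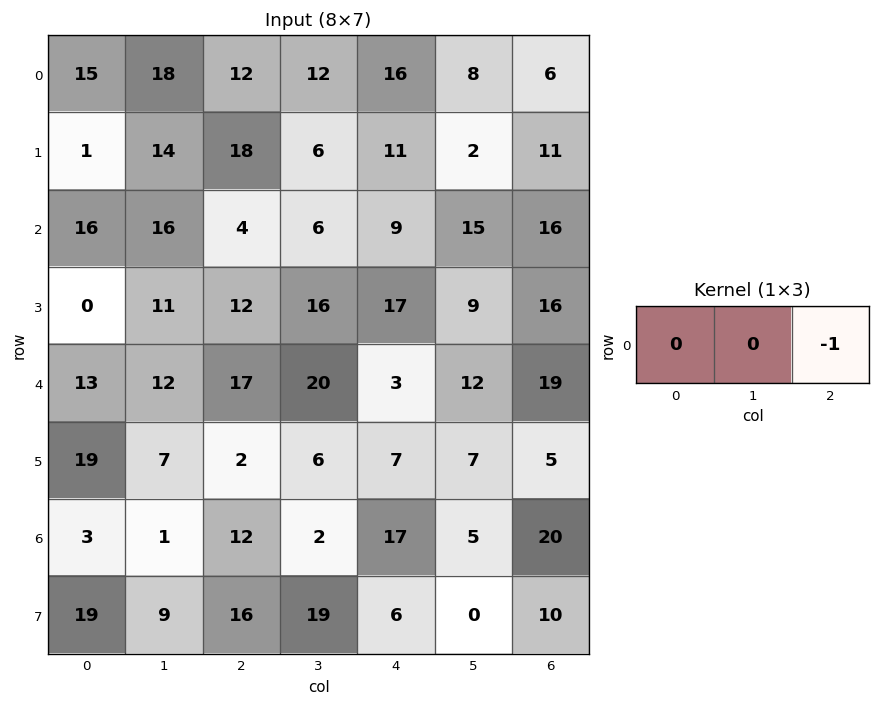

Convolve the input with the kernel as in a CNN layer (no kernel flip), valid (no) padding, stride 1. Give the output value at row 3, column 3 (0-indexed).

The receptive field on the input at this output position is [16 17 9]. Elementwise product with the kernel and sum: 9·-1.

-9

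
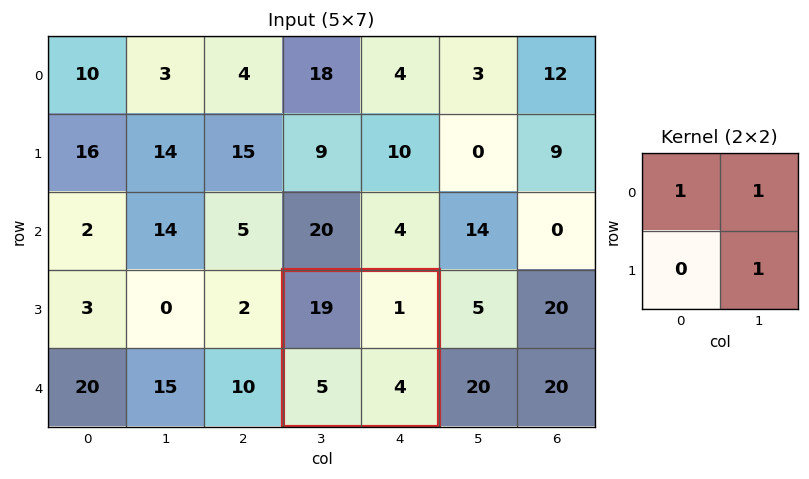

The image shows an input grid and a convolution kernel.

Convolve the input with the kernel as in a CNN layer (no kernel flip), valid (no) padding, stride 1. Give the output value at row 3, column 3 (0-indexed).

The receptive field on the input at this output position is [19 1 / 5 4]. Elementwise product with the kernel and sum: 19·1 + 1·1 + 4·1.

24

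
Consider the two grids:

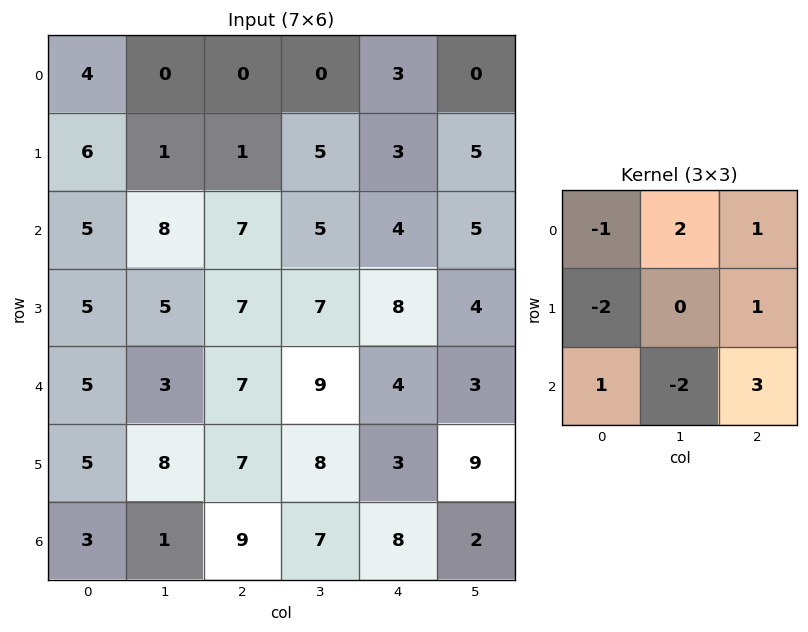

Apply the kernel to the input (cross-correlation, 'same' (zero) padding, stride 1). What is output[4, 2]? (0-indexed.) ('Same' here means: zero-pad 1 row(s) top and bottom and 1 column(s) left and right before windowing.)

37

The receptive field on the zero-padded input at this output position is [5 7 7 / 3 7 9 / 8 7 8]. Elementwise product with the kernel and sum: 5·-1 + 7·2 + 7·1 + 3·-2 + 9·1 + 8·1 + 7·-2 + 8·3.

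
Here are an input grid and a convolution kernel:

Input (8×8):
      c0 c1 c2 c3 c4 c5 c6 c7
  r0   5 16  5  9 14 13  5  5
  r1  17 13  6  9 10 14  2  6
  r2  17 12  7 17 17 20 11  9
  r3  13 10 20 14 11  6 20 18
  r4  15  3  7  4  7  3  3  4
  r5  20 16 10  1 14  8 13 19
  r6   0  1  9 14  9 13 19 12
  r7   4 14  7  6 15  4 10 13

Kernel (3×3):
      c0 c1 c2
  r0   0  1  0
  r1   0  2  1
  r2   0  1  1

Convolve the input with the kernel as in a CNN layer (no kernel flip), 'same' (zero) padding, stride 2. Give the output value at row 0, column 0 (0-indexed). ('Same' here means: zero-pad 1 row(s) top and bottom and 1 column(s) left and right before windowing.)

56

The receptive field on the zero-padded input at this output position is [0 0 0 / 0 5 16 / 0 17 13]. Elementwise product with the kernel and sum: 0·1 + 5·2 + 16·1 + 17·1 + 13·1.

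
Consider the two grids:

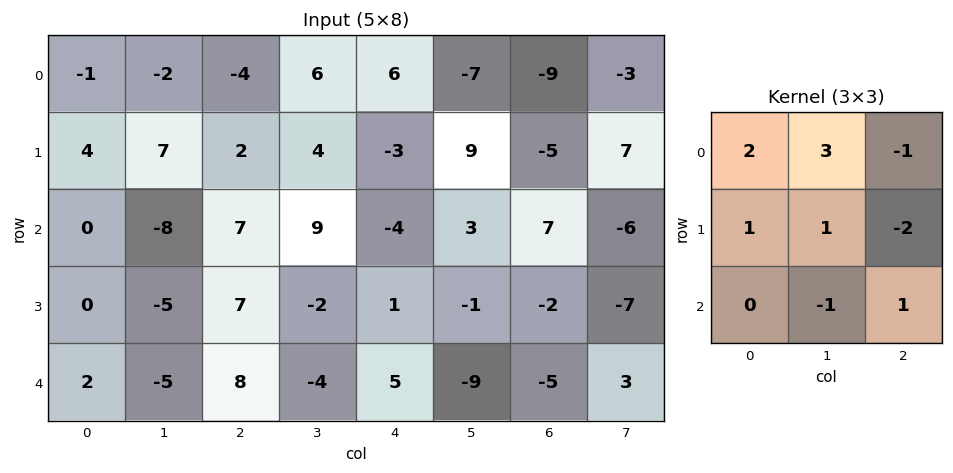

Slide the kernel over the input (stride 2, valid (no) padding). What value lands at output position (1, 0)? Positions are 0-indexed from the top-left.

-37

The receptive field on the input at this output position is [0 -8 7 / 0 -5 7 / 2 -5 8]. Elementwise product with the kernel and sum: 0·2 + -8·3 + 7·-1 + 0·1 + -5·1 + 7·-2 + -5·-1 + 8·1.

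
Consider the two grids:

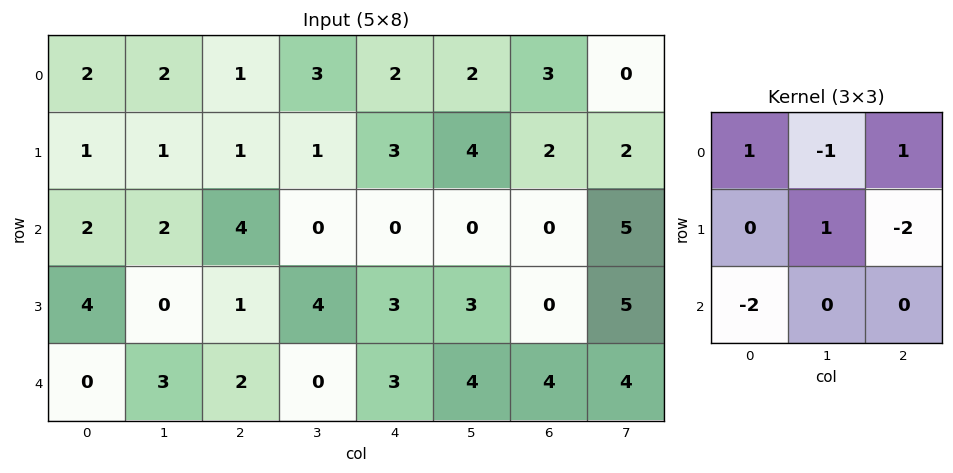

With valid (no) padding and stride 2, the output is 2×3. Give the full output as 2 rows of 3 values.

-4 -13 3
2 -2 -3

Output[0,0]: The receptive field on the input at this output position is [2 2 1 / 1 1 1 / 2 2 4]. Elementwise product with the kernel and sum: 2·1 + 2·-1 + 1·1 + 1·1 + 1·-2 + 2·-2.
Output[0,1]: The receptive field on the input at this output position is [1 3 2 / 1 1 3 / 4 0 0]. Elementwise product with the kernel and sum: 1·1 + 3·-1 + 2·1 + 1·1 + 3·-2 + 4·-2.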